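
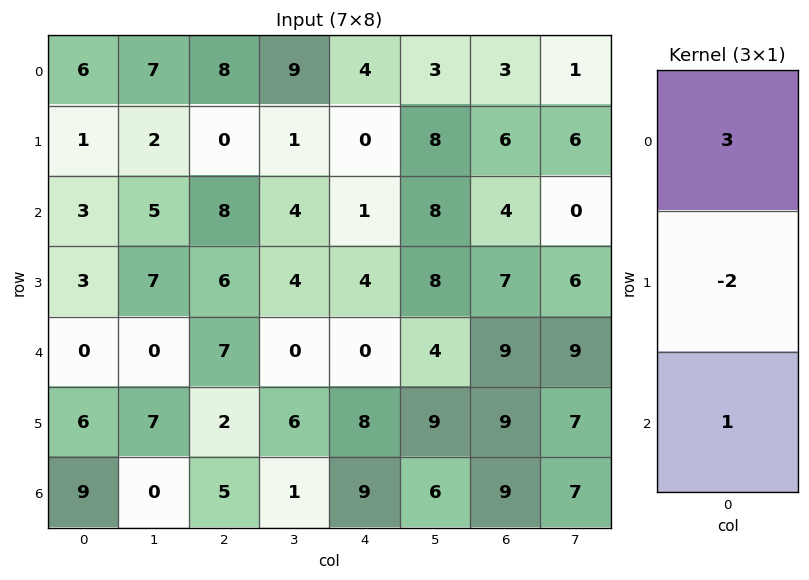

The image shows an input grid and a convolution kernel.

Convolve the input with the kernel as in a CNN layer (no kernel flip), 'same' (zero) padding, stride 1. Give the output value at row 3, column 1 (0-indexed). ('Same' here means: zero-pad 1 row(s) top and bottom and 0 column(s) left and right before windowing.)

The receptive field on the zero-padded input at this output position is [5 / 7 / 0]. Elementwise product with the kernel and sum: 5·3 + 7·-2 + 0·1.

1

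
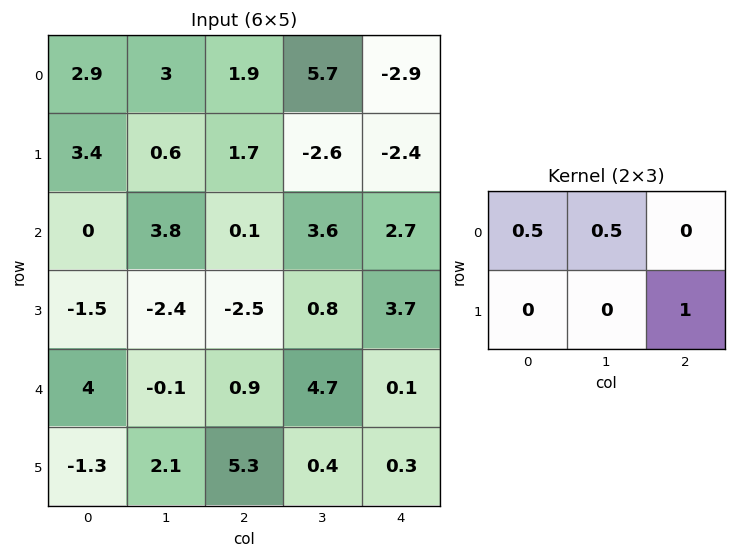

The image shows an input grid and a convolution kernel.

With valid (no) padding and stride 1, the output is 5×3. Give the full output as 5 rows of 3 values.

Output[0,0]: The receptive field on the input at this output position is [2.9 3 1.9 / 3.4 0.6 1.7]. Elementwise product with the kernel and sum: 2.9·0.5 + 3·0.5 + 1.7·1.
Output[0,1]: The receptive field on the input at this output position is [3 1.9 5.7 / 0.6 1.7 -2.6]. Elementwise product with the kernel and sum: 3·0.5 + 1.9·0.5 + -2.6·1.

4.65 -0.15 1.4
2.1 4.75 2.25
-0.6 2.75 5.55
-1.05 2.25 -0.75
7.25 0.8 3.1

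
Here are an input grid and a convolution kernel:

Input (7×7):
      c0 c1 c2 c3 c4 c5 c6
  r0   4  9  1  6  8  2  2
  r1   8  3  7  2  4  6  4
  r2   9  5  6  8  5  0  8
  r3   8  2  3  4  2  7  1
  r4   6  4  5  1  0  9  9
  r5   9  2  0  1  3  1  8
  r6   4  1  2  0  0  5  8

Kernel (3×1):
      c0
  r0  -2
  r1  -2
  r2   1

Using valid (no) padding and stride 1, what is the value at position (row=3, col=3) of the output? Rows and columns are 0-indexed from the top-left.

-9

The receptive field on the input at this output position is [4 / 1 / 1]. Elementwise product with the kernel and sum: 4·-2 + 1·-2 + 1·1.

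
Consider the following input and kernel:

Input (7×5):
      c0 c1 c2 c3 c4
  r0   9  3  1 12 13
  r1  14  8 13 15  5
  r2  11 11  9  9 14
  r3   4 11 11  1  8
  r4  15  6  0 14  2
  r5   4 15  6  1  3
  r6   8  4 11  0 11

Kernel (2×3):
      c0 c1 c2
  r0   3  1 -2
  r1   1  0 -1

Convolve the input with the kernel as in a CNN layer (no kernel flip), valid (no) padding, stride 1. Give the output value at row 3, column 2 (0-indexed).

16

The receptive field on the input at this output position is [11 1 8 / 0 14 2]. Elementwise product with the kernel and sum: 11·3 + 1·1 + 8·-2 + 0·1 + 2·-1.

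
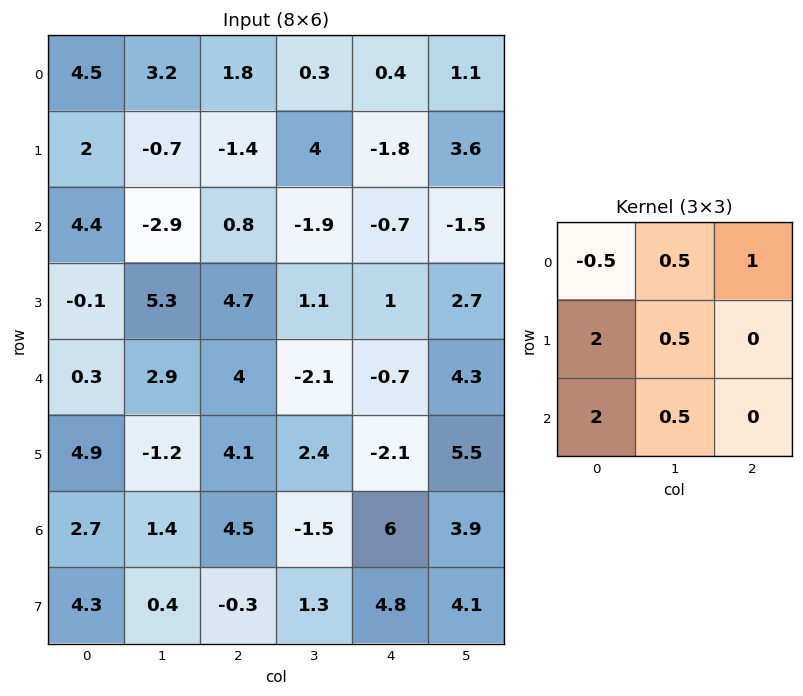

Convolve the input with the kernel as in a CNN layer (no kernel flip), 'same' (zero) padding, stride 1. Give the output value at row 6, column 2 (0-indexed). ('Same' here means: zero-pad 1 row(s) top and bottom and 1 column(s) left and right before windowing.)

10.75

The receptive field on the zero-padded input at this output position is [-1.2 4.1 2.4 / 1.4 4.5 -1.5 / 0.4 -0.3 1.3]. Elementwise product with the kernel and sum: -1.2·-0.5 + 4.1·0.5 + 2.4·1 + 1.4·2 + 4.5·0.5 + 0.4·2 + -0.3·0.5.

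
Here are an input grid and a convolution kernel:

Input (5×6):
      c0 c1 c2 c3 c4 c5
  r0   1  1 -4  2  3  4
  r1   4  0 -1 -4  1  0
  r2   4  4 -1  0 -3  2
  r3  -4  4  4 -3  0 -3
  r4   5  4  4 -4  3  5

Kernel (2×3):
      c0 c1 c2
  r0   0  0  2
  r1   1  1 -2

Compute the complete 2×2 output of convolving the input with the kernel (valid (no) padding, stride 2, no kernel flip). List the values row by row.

-2 -1
-10 -5

Output[0,0]: The receptive field on the input at this output position is [1 1 -4 / 4 0 -1]. Elementwise product with the kernel and sum: -4·2 + 4·1 + 0·1 + -1·-2.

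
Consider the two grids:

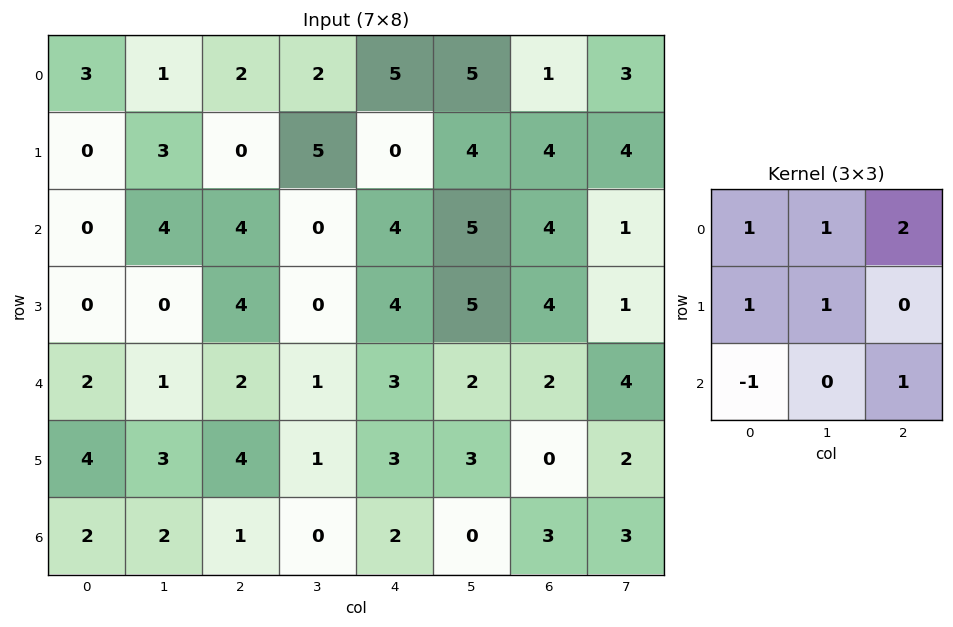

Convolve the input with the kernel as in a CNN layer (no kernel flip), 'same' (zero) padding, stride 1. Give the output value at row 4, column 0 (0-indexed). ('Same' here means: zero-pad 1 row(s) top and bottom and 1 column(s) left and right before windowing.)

5

The receptive field on the zero-padded input at this output position is [0 0 0 / 0 2 1 / 0 4 3]. Elementwise product with the kernel and sum: 0·1 + 0·1 + 0·2 + 0·1 + 2·1 + 0·-1 + 3·1.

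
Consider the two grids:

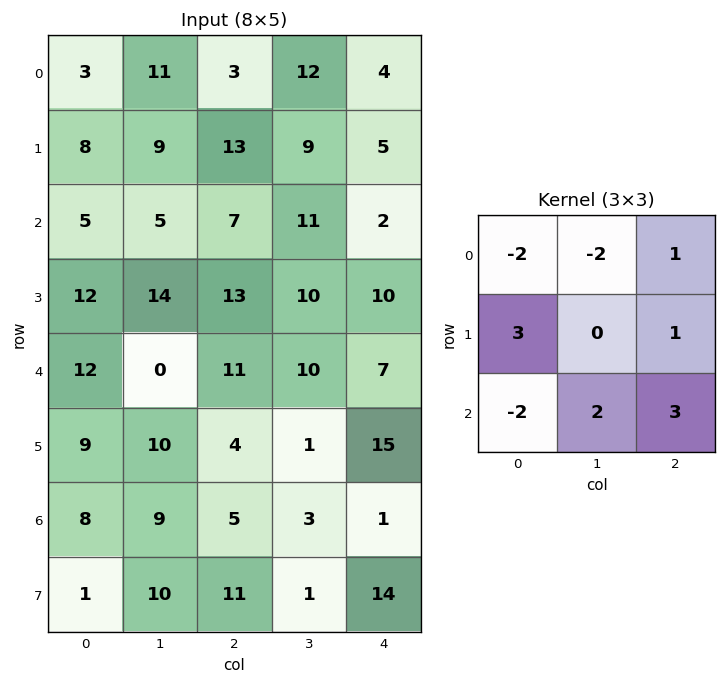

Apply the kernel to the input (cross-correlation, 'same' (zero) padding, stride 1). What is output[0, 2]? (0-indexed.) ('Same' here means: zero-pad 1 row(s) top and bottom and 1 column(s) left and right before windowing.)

80

The receptive field on the zero-padded input at this output position is [0 0 0 / 11 3 12 / 9 13 9]. Elementwise product with the kernel and sum: 0·-2 + 0·-2 + 0·1 + 11·3 + 12·1 + 9·-2 + 13·2 + 9·3.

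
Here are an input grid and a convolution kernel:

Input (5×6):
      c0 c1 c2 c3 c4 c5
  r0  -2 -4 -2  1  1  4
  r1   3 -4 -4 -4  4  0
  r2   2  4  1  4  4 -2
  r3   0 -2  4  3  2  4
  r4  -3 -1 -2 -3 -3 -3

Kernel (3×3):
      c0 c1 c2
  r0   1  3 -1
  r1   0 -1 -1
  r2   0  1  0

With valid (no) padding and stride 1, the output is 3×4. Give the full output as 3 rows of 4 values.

0 -2 4 0
-12 -13 -25 8
10 -6 1 9

Output[0,0]: The receptive field on the input at this output position is [-2 -4 -2 / 3 -4 -4 / 2 4 1]. Elementwise product with the kernel and sum: -2·1 + -4·3 + -2·-1 + -4·-1 + -4·-1 + 4·1.
Output[0,1]: The receptive field on the input at this output position is [-4 -2 1 / -4 -4 -4 / 4 1 4]. Elementwise product with the kernel and sum: -4·1 + -2·3 + 1·-1 + -4·-1 + -4·-1 + 1·1.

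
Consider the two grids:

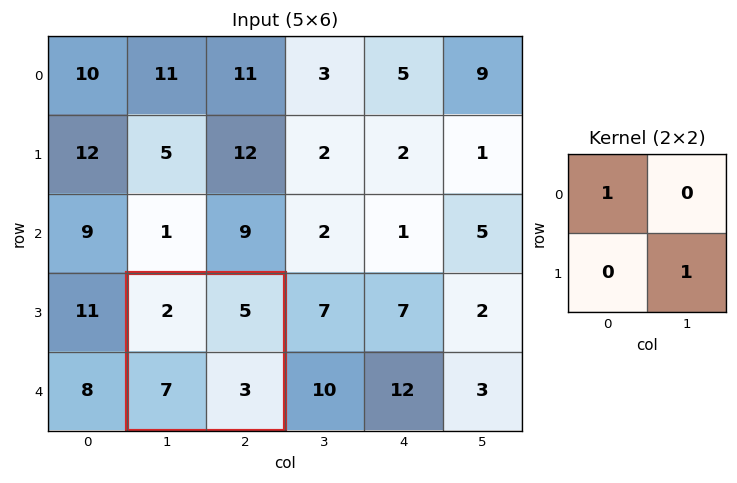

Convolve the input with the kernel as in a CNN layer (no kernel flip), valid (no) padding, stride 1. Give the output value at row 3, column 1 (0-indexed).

The receptive field on the input at this output position is [2 5 / 7 3]. Elementwise product with the kernel and sum: 2·1 + 3·1.

5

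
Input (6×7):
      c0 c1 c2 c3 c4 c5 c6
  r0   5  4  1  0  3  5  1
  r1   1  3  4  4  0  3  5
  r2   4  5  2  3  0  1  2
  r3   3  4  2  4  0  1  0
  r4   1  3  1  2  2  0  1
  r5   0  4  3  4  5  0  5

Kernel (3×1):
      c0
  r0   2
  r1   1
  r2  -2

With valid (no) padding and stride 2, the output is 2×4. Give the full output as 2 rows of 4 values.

3 2 6 3
9 4 -4 2

Output[0,0]: The receptive field on the input at this output position is [5 / 1 / 4]. Elementwise product with the kernel and sum: 5·2 + 1·1 + 4·-2.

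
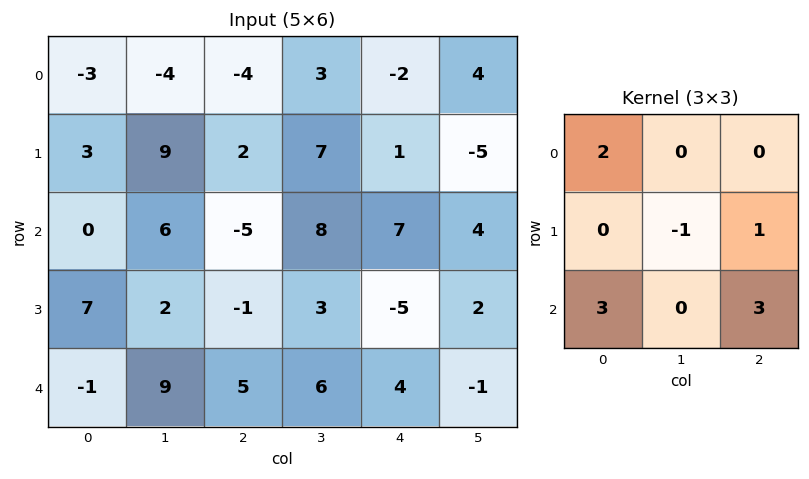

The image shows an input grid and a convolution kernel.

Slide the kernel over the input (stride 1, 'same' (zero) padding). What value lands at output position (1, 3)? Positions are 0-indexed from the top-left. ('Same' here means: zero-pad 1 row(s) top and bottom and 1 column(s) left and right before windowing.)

The receptive field on the zero-padded input at this output position is [-4 3 -2 / 2 7 1 / -5 8 7]. Elementwise product with the kernel and sum: -4·2 + 7·-1 + 1·1 + -5·3 + 7·3.

-8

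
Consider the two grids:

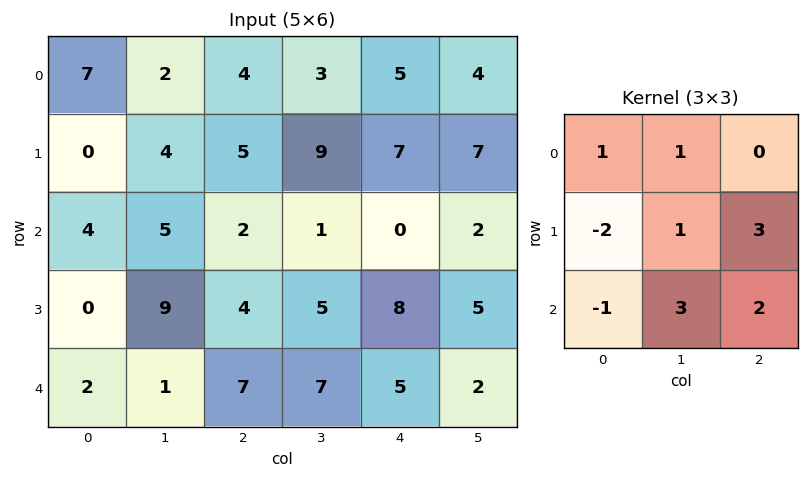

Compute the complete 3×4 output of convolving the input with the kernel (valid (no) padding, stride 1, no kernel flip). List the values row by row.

43 33 28 21
42 17 38 49
45 42 48 26

Output[0,0]: The receptive field on the input at this output position is [7 2 4 / 0 4 5 / 4 5 2]. Elementwise product with the kernel and sum: 7·1 + 2·1 + 0·-2 + 4·1 + 5·3 + 4·-1 + 5·3 + 2·2.
Output[0,1]: The receptive field on the input at this output position is [2 4 3 / 4 5 9 / 5 2 1]. Elementwise product with the kernel and sum: 2·1 + 4·1 + 4·-2 + 5·1 + 9·3 + 5·-1 + 2·3 + 1·2.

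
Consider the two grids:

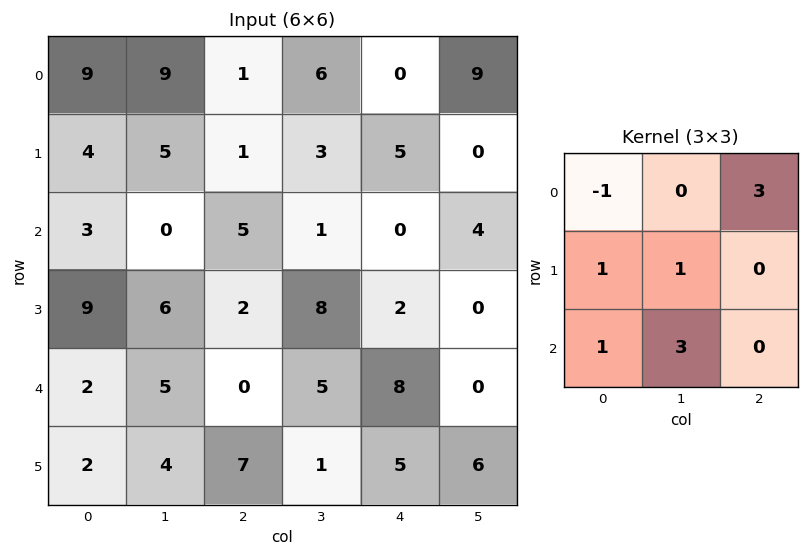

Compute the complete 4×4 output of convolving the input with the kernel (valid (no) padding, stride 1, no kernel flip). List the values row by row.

6 30 11 30
29 21 46 12
44 16 20 50
18 48 19 21

Output[0,0]: The receptive field on the input at this output position is [9 9 1 / 4 5 1 / 3 0 5]. Elementwise product with the kernel and sum: 9·-1 + 1·3 + 4·1 + 5·1 + 3·1 + 0·3.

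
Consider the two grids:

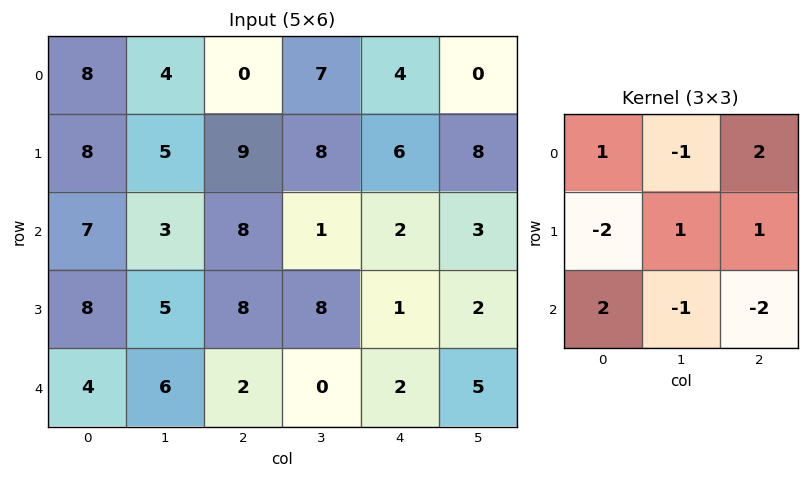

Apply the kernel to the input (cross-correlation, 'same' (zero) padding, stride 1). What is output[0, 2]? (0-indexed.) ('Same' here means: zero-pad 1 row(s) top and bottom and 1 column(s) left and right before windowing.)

-16

The receptive field on the zero-padded input at this output position is [0 0 0 / 4 0 7 / 5 9 8]. Elementwise product with the kernel and sum: 0·1 + 0·-1 + 0·2 + 4·-2 + 0·1 + 7·1 + 5·2 + 9·-1 + 8·-2.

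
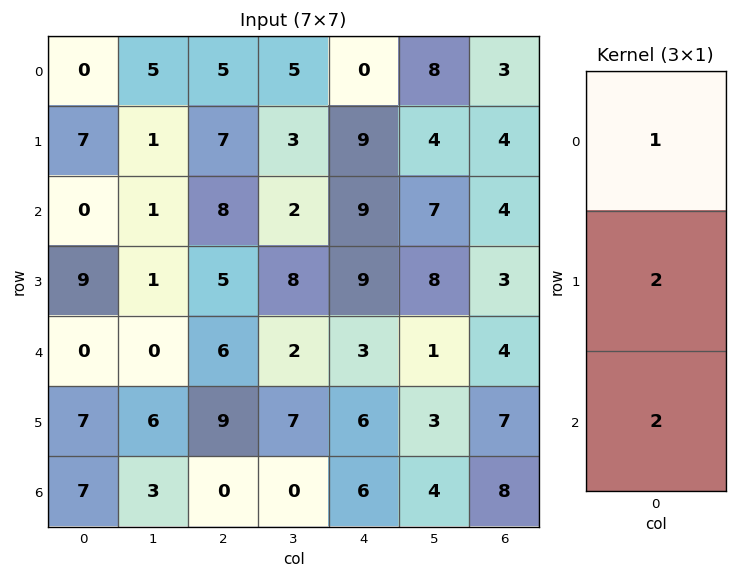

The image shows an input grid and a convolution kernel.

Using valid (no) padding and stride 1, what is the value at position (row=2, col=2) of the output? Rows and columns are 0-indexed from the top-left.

30

The receptive field on the input at this output position is [8 / 5 / 6]. Elementwise product with the kernel and sum: 8·1 + 5·2 + 6·2.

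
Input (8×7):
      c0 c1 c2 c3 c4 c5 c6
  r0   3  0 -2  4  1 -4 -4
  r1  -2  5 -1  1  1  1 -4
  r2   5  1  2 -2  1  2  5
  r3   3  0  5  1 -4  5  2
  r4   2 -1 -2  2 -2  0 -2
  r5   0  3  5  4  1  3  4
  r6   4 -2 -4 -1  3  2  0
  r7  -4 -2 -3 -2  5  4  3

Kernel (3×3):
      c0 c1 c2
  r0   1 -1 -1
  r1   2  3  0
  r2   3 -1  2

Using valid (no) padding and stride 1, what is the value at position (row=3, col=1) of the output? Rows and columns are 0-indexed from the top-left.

The receptive field on the input at this output position is [0 5 1 / -1 -2 2 / 3 5 4]. Elementwise product with the kernel and sum: 0·1 + 5·-1 + 1·-1 + -1·2 + -2·3 + 3·3 + 5·-1 + 4·2.

-2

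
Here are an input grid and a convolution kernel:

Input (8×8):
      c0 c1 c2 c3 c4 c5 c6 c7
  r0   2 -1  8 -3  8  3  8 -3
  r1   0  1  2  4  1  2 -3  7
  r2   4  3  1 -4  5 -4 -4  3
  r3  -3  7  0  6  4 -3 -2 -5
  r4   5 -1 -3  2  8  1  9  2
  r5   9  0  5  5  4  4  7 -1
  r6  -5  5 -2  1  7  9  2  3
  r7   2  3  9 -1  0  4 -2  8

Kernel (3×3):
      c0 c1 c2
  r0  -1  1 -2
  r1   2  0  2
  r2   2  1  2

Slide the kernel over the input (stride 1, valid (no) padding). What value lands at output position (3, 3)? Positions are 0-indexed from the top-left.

32

The receptive field on the input at this output position is [6 4 -3 / 2 8 1 / 5 4 4]. Elementwise product with the kernel and sum: 6·-1 + 4·1 + -3·-2 + 2·2 + 1·2 + 5·2 + 4·1 + 4·2.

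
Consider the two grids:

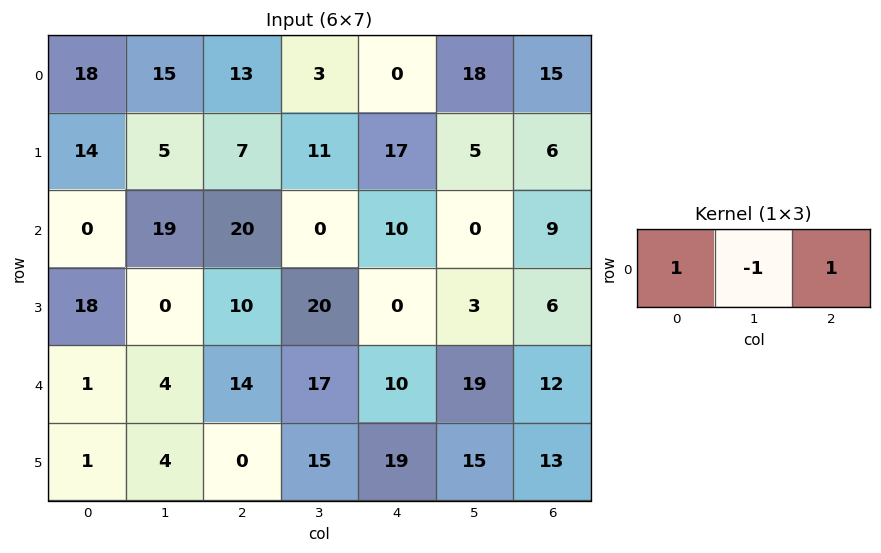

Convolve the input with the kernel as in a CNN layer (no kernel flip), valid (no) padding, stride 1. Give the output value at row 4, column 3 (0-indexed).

26

The receptive field on the input at this output position is [17 10 19]. Elementwise product with the kernel and sum: 17·1 + 10·-1 + 19·1.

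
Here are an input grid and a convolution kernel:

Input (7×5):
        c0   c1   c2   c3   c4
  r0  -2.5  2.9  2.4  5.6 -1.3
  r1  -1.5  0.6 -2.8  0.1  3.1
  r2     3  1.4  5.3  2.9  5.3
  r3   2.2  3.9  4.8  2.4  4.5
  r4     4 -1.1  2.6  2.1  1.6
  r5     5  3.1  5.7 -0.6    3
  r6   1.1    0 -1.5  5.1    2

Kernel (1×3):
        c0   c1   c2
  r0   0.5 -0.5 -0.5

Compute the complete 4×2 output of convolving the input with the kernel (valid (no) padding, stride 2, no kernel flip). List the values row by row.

-3.9 -0.95
-1.85 -1.45
1.25 -0.55
1.3 -4.3

Output[0,0]: The receptive field on the input at this output position is [-2.5 2.9 2.4]. Elementwise product with the kernel and sum: -2.5·0.5 + 2.9·-0.5 + 2.4·-0.5.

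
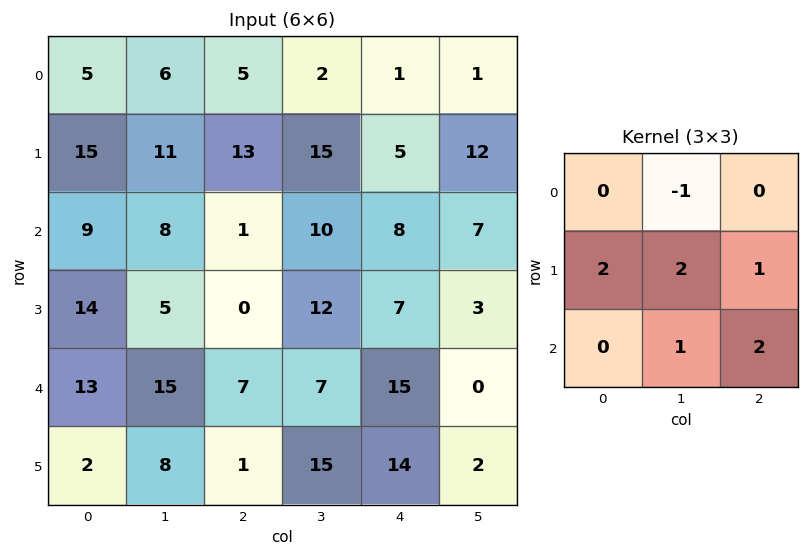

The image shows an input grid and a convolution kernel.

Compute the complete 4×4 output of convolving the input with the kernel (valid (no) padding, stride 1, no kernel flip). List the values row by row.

69 79 85 73
29 39 41 51
59 42 58 48
68 82 74 55

Output[0,0]: The receptive field on the input at this output position is [5 6 5 / 15 11 13 / 9 8 1]. Elementwise product with the kernel and sum: 6·-1 + 15·2 + 11·2 + 13·1 + 8·1 + 1·2.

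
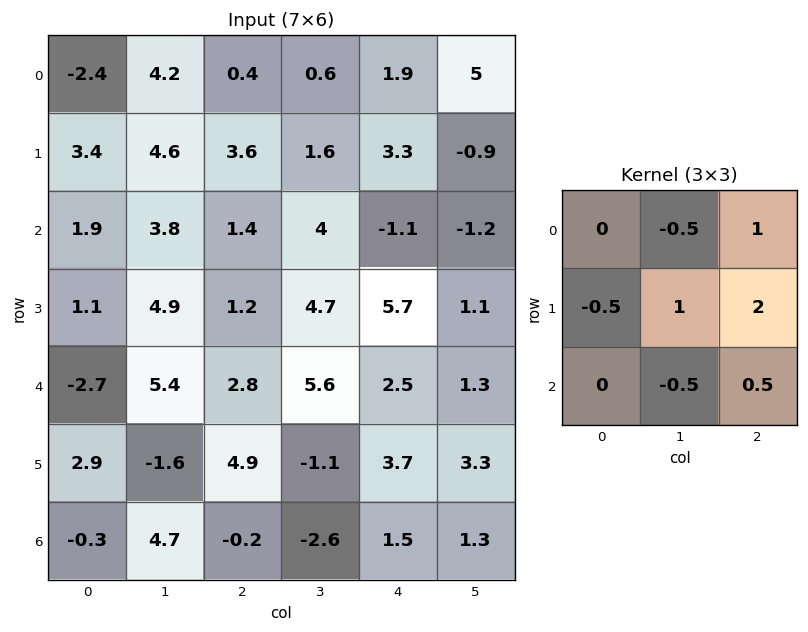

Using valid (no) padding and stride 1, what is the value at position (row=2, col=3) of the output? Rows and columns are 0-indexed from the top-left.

The receptive field on the input at this output position is [4 -1.1 -1.2 / 4.7 5.7 1.1 / 5.6 2.5 1.3]. Elementwise product with the kernel and sum: -1.1·-0.5 + -1.2·1 + 4.7·-0.5 + 5.7·1 + 1.1·2 + 2.5·-0.5 + 1.3·0.5.

4.3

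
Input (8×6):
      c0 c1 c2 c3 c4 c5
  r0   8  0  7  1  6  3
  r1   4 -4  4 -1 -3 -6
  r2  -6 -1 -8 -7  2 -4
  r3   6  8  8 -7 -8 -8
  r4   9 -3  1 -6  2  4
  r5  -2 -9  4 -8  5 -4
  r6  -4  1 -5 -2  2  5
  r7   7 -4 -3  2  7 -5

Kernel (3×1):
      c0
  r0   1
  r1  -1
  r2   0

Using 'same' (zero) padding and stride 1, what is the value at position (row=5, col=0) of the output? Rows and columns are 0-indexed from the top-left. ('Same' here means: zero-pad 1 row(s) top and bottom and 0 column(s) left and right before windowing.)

11

The receptive field on the zero-padded input at this output position is [9 / -2 / -4]. Elementwise product with the kernel and sum: 9·1 + -2·-1.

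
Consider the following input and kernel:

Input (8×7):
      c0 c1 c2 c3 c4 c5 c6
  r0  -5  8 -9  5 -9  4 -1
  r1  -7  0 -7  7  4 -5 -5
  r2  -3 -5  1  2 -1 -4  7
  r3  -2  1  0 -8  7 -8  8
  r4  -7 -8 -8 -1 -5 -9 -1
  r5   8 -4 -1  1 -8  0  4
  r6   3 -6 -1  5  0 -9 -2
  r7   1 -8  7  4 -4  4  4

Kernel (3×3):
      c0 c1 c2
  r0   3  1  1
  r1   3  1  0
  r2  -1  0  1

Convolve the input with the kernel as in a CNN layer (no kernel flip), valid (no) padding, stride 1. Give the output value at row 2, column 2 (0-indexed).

-1

The receptive field on the input at this output position is [1 2 -1 / 0 -8 7 / -8 -1 -5]. Elementwise product with the kernel and sum: 1·3 + 2·1 + -1·1 + 0·3 + -8·1 + -8·-1 + -5·1.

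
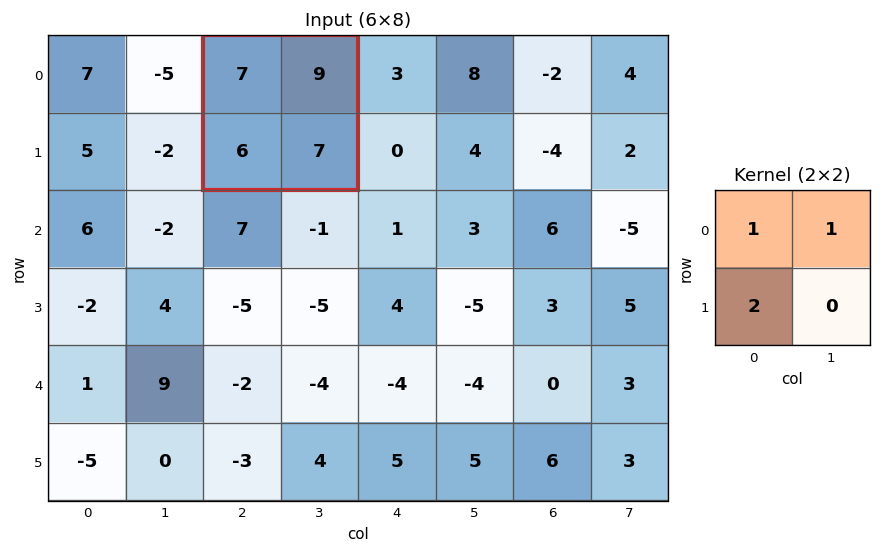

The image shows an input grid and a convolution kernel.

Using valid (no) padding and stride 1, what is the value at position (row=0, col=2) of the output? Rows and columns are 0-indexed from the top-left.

28

The receptive field on the input at this output position is [7 9 / 6 7]. Elementwise product with the kernel and sum: 7·1 + 9·1 + 6·2.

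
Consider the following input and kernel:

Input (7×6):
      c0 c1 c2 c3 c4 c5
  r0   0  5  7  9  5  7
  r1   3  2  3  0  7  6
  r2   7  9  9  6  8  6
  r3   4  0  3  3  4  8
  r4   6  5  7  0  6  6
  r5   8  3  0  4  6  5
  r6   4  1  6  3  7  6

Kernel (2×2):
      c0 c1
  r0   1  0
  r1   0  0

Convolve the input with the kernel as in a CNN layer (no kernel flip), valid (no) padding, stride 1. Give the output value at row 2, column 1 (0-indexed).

9

The receptive field on the input at this output position is [9 9 / 0 3]. Elementwise product with the kernel and sum: 9·1.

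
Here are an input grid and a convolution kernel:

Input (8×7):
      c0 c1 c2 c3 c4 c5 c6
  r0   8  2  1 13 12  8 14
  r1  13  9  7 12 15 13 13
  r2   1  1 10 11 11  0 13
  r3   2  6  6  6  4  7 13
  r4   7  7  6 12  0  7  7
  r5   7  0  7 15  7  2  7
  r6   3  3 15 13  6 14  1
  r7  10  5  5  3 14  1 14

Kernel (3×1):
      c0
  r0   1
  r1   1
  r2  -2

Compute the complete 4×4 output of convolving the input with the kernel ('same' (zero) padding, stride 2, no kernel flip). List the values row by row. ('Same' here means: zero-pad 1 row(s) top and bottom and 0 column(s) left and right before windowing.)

-18 -13 -18 -12
10 5 18 0
-5 -2 -10 6
-10 12 -15 -20

Output[0,0]: The receptive field on the zero-padded input at this output position is [0 / 8 / 13]. Elementwise product with the kernel and sum: 0·1 + 8·1 + 13·-2.
Output[0,1]: The receptive field on the zero-padded input at this output position is [0 / 1 / 7]. Elementwise product with the kernel and sum: 0·1 + 1·1 + 7·-2.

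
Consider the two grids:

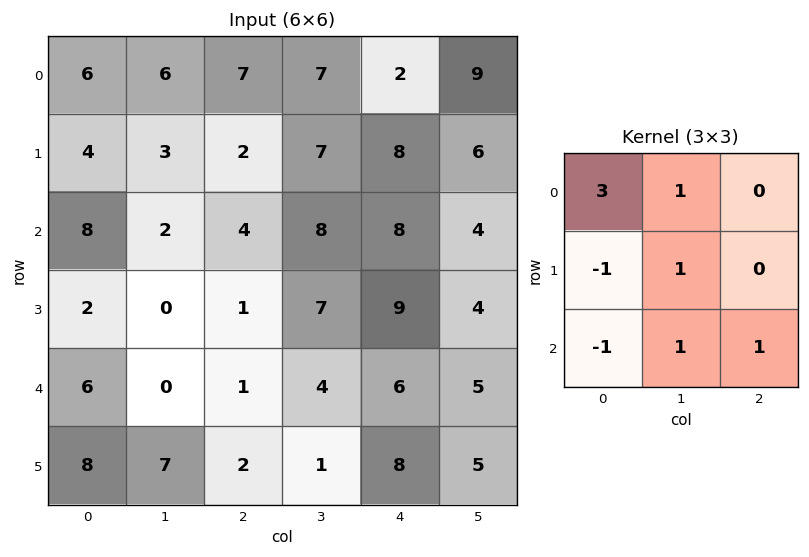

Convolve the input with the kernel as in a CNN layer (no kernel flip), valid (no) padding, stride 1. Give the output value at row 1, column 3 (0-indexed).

35

The receptive field on the input at this output position is [7 8 6 / 8 8 4 / 7 9 4]. Elementwise product with the kernel and sum: 7·3 + 8·1 + 8·-1 + 8·1 + 7·-1 + 9·1 + 4·1.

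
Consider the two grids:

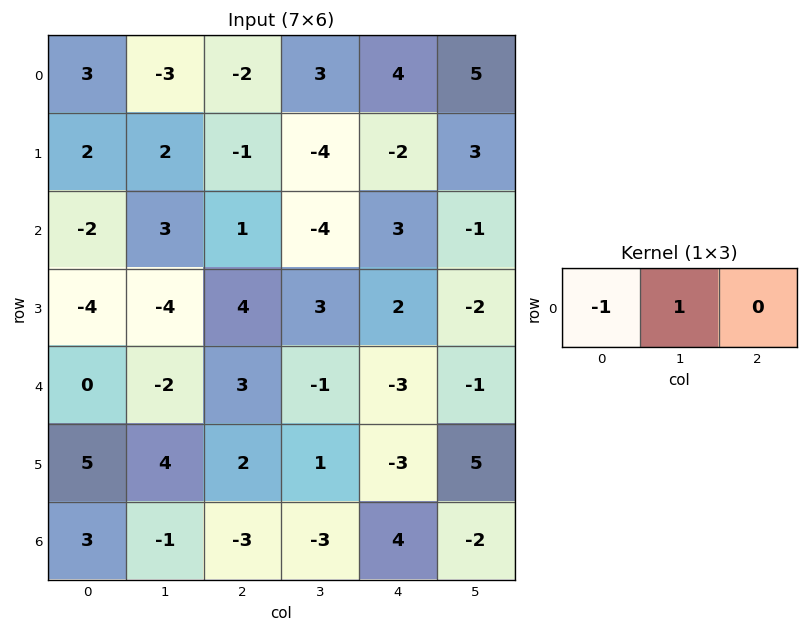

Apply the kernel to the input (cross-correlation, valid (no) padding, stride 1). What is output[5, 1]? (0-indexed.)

The receptive field on the input at this output position is [4 2 1]. Elementwise product with the kernel and sum: 4·-1 + 2·1.

-2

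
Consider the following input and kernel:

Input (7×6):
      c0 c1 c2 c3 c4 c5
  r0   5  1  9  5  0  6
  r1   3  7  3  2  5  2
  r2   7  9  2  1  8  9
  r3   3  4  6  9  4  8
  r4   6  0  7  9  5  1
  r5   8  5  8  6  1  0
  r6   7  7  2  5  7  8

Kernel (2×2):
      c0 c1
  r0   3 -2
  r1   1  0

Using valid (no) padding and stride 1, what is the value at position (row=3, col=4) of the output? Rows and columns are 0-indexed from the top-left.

1

The receptive field on the input at this output position is [4 8 / 5 1]. Elementwise product with the kernel and sum: 4·3 + 8·-2 + 5·1.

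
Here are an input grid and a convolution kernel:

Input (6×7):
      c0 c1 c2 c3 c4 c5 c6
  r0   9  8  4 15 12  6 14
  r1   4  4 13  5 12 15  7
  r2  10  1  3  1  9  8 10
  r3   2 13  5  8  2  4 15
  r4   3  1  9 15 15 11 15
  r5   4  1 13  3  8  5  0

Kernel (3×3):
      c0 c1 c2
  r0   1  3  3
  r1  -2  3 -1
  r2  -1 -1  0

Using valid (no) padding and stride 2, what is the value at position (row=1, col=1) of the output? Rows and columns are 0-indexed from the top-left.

21

The receptive field on the input at this output position is [3 1 9 / 5 8 2 / 9 15 15]. Elementwise product with the kernel and sum: 3·1 + 1·3 + 9·3 + 5·-2 + 8·3 + 2·-1 + 9·-1 + 15·-1.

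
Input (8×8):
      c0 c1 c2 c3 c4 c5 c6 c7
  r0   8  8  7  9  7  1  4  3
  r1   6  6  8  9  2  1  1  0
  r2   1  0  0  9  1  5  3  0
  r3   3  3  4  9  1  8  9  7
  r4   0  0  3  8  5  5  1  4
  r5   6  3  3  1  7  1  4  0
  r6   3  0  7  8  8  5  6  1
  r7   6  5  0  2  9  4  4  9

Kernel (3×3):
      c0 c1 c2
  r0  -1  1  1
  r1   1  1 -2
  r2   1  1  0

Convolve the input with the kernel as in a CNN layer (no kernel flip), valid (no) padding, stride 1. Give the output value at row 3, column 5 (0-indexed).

11

The receptive field on the input at this output position is [8 9 7 / 5 1 4 / 1 4 0]. Elementwise product with the kernel and sum: 8·-1 + 9·1 + 7·1 + 5·1 + 1·1 + 4·-2 + 1·1 + 4·1.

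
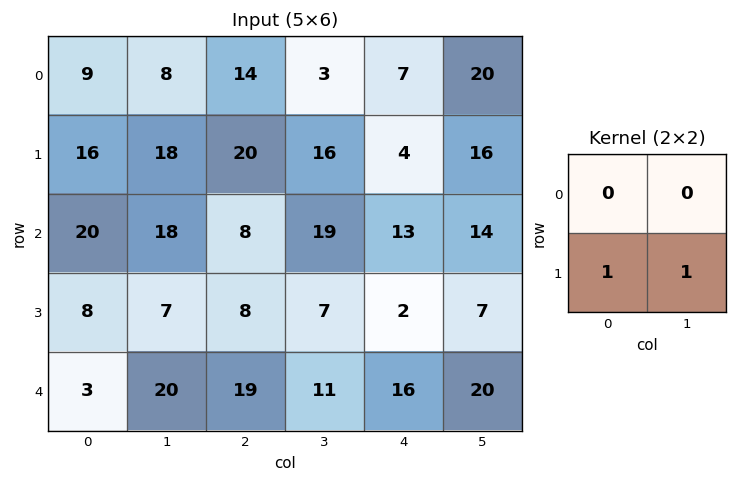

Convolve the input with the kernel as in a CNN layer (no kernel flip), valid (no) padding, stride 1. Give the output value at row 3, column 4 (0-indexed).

The receptive field on the input at this output position is [2 7 / 16 20]. Elementwise product with the kernel and sum: 16·1 + 20·1.

36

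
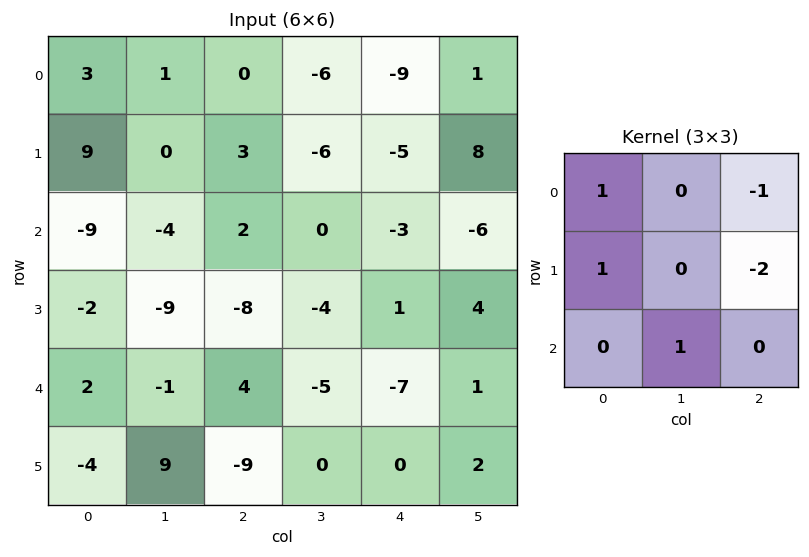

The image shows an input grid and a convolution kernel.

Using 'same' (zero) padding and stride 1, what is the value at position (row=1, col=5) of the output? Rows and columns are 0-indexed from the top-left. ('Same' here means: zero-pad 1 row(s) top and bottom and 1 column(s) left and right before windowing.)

The receptive field on the zero-padded input at this output position is [-9 1 0 / -5 8 0 / -3 -6 0]. Elementwise product with the kernel and sum: -9·1 + 0·-1 + -5·1 + 0·-2 + -6·1.

-20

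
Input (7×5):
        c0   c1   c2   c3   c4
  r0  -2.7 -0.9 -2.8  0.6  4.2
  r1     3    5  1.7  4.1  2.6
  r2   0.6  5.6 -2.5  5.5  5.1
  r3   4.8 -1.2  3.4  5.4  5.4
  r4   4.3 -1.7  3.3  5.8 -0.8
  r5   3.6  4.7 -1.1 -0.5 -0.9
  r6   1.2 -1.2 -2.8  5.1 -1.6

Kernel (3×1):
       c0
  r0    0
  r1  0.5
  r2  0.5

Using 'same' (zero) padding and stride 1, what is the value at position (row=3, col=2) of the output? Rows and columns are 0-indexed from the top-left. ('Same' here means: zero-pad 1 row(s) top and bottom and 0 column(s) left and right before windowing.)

3.35

The receptive field on the zero-padded input at this output position is [-2.5 / 3.4 / 3.3]. Elementwise product with the kernel and sum: 3.4·0.5 + 3.3·0.5.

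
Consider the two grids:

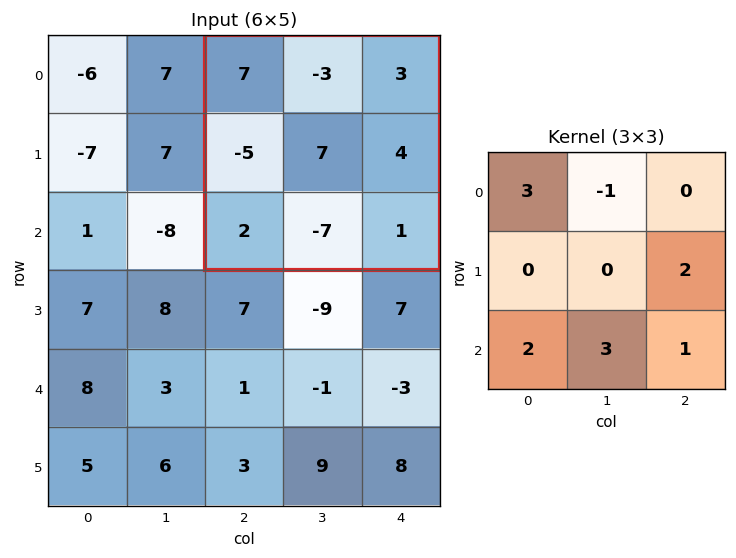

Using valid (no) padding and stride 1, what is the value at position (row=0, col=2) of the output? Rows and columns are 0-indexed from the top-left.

The receptive field on the input at this output position is [7 -3 3 / -5 7 4 / 2 -7 1]. Elementwise product with the kernel and sum: 7·3 + -3·-1 + 4·2 + 2·2 + -7·3 + 1·1.

16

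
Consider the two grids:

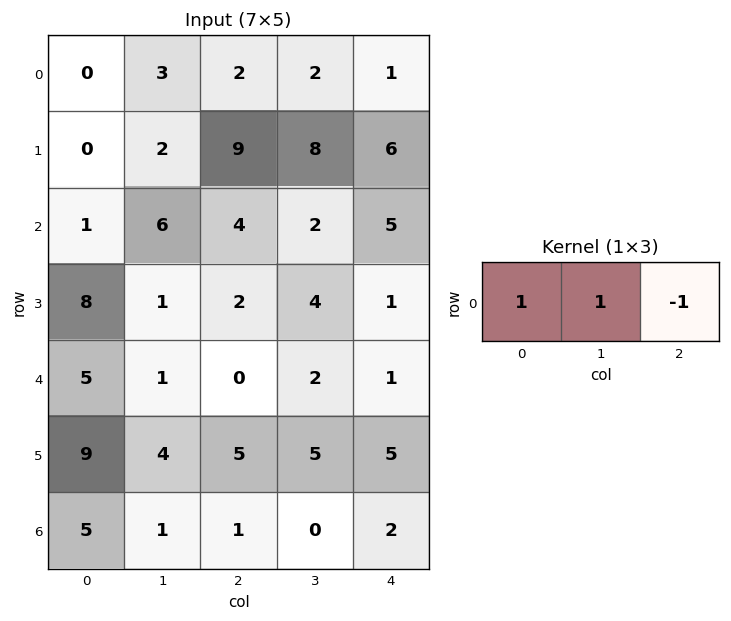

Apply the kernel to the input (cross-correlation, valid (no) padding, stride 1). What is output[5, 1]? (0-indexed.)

4

The receptive field on the input at this output position is [4 5 5]. Elementwise product with the kernel and sum: 4·1 + 5·1 + 5·-1.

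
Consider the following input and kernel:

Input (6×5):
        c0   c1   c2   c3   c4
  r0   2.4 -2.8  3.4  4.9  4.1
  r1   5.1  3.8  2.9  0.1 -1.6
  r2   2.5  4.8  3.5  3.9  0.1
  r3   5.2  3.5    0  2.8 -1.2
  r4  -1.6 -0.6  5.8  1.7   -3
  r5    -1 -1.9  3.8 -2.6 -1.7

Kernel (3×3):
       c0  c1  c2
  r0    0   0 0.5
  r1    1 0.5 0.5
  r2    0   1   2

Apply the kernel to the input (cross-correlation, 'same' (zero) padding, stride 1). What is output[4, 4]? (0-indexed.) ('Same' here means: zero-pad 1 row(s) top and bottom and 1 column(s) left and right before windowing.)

-1.5

The receptive field on the zero-padded input at this output position is [2.8 -1.2 0 / 1.7 -3 0 / -2.6 -1.7 0]. Elementwise product with the kernel and sum: 0·0.5 + 1.7·1 + -3·0.5 + 0·0.5 + -1.7·1 + 0·2.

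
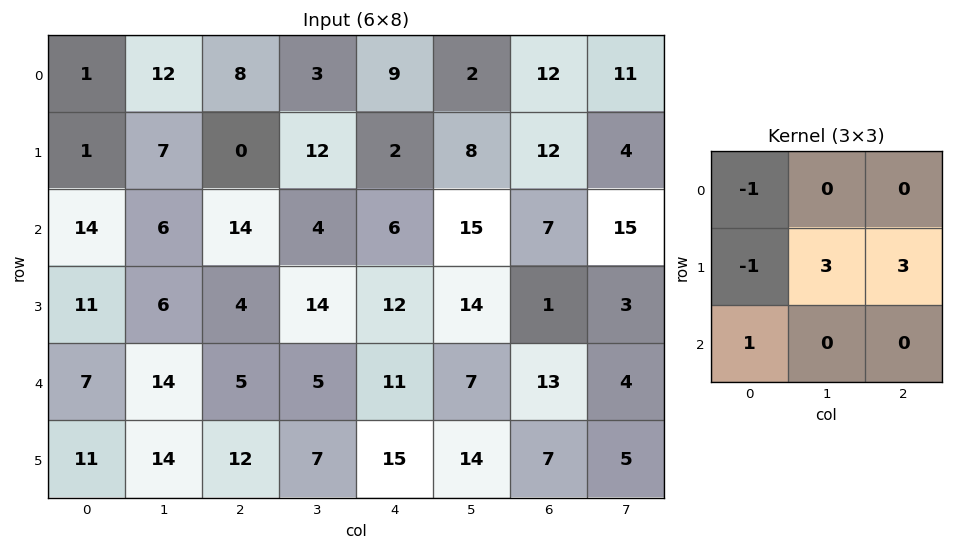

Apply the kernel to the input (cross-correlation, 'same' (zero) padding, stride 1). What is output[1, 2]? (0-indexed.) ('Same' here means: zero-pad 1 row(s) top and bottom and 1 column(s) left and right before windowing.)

23

The receptive field on the zero-padded input at this output position is [12 8 3 / 7 0 12 / 6 14 4]. Elementwise product with the kernel and sum: 12·-1 + 7·-1 + 0·3 + 12·3 + 6·1.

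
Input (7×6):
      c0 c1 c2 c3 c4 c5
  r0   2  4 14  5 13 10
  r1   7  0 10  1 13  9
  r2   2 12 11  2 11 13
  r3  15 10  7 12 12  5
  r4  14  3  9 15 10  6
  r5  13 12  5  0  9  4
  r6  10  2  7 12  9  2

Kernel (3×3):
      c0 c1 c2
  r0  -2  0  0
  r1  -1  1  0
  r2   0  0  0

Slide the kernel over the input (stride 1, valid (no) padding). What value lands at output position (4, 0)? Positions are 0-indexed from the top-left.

The receptive field on the input at this output position is [14 3 9 / 13 12 5 / 10 2 7]. Elementwise product with the kernel and sum: 14·-2 + 13·-1 + 12·1.

-29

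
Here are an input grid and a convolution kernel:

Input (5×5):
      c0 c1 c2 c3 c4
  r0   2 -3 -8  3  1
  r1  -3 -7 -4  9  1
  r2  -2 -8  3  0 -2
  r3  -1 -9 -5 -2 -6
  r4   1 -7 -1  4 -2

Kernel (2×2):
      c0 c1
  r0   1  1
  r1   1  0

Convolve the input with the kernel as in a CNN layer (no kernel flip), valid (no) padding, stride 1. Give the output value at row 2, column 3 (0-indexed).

The receptive field on the input at this output position is [0 -2 / -2 -6]. Elementwise product with the kernel and sum: 0·1 + -2·1 + -2·1.

-4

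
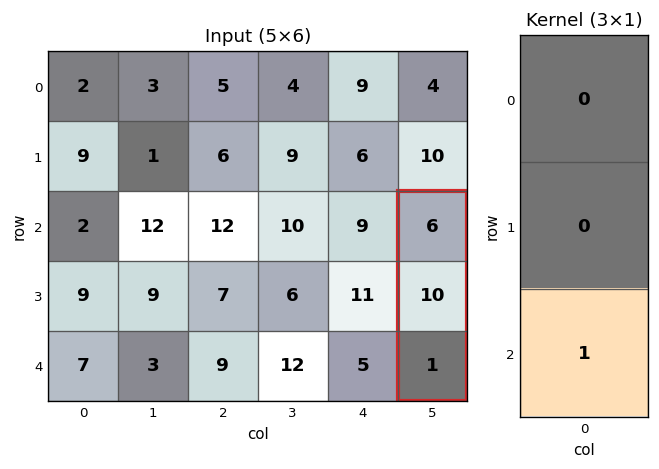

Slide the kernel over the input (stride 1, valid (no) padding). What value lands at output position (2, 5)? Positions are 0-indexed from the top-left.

The receptive field on the input at this output position is [6 / 10 / 1]. Elementwise product with the kernel and sum: 1·1.

1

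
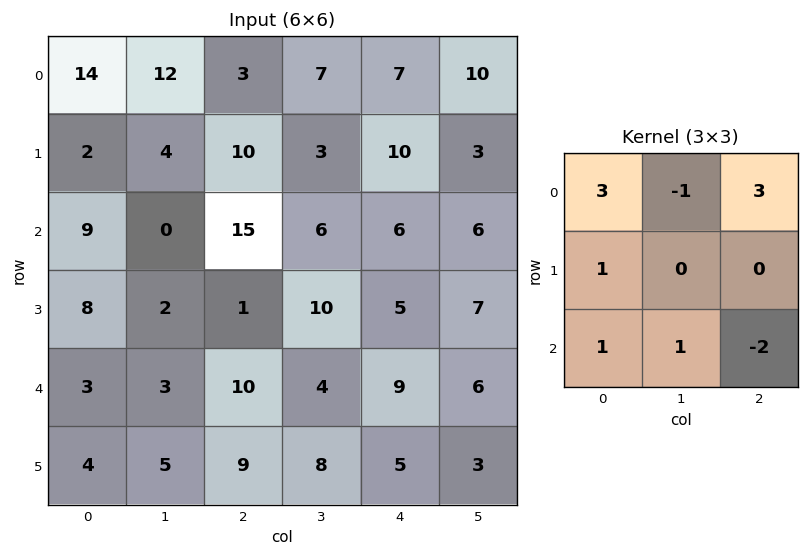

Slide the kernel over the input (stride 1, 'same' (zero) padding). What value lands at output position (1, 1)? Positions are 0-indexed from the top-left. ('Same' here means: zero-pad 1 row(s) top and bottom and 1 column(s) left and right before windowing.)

20

The receptive field on the zero-padded input at this output position is [14 12 3 / 2 4 10 / 9 0 15]. Elementwise product with the kernel and sum: 14·3 + 12·-1 + 3·3 + 2·1 + 9·1 + 0·1 + 15·-2.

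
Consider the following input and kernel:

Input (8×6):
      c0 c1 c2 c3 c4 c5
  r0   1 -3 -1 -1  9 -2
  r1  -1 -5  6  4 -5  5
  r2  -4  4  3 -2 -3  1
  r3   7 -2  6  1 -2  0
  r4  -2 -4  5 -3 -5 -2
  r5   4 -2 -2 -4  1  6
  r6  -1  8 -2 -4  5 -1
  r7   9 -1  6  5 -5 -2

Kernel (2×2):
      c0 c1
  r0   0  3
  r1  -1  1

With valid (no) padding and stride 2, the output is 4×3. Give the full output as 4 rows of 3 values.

Output[0,0]: The receptive field on the input at this output position is [1 -3 / -1 -5]. Elementwise product with the kernel and sum: -3·3 + -1·-1 + -5·1.
Output[0,1]: The receptive field on the input at this output position is [-1 -1 / 6 4]. Elementwise product with the kernel and sum: -1·3 + 6·-1 + 4·1.

-13 -5 4
3 -11 5
-18 -11 -1
14 -13 0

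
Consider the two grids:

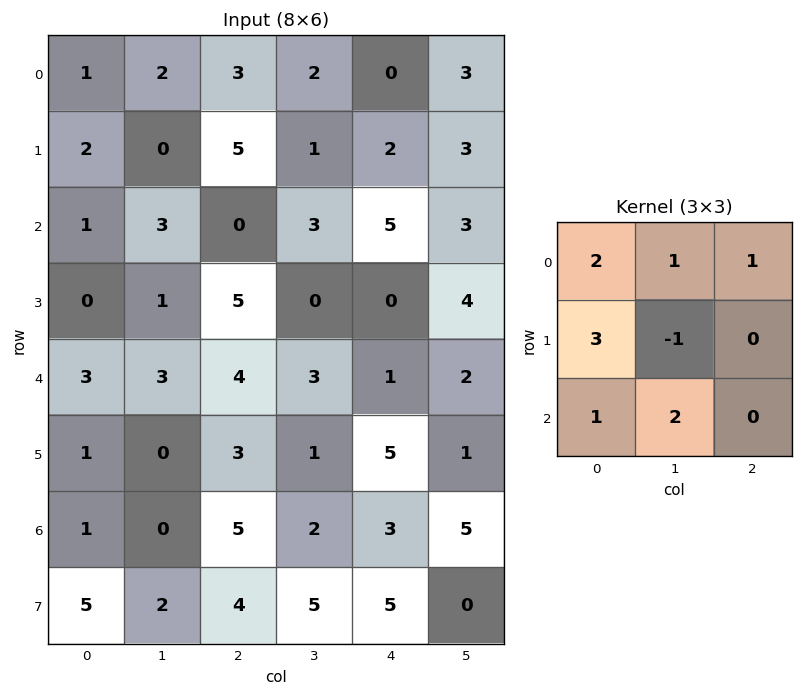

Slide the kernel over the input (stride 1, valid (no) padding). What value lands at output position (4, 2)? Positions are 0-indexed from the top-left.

The receptive field on the input at this output position is [4 3 1 / 3 1 5 / 5 2 3]. Elementwise product with the kernel and sum: 4·2 + 3·1 + 1·1 + 3·3 + 1·-1 + 5·1 + 2·2.

29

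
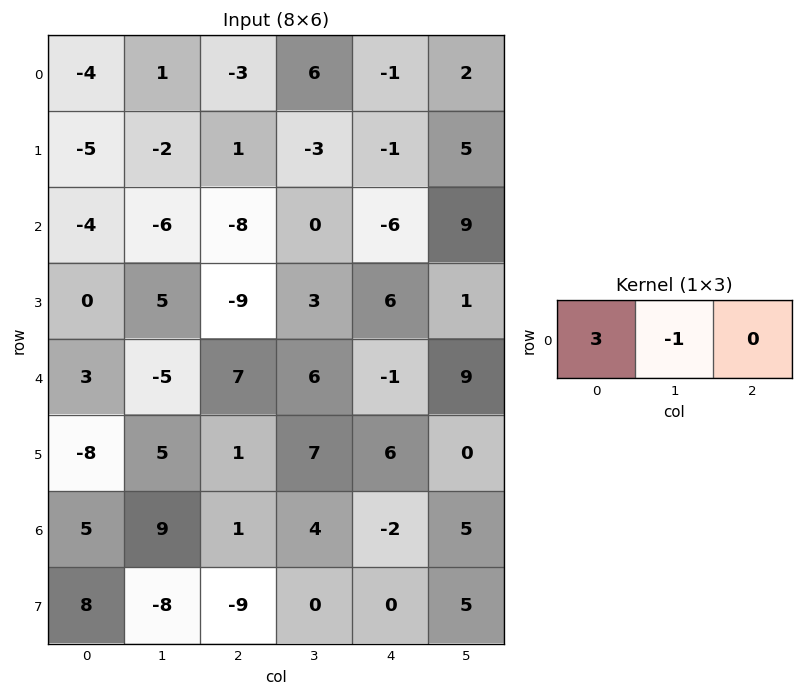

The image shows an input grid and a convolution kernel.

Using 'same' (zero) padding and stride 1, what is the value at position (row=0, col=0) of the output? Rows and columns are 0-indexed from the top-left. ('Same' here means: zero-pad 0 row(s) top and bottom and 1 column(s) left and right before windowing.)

4

The receptive field on the zero-padded input at this output position is [0 -4 1]. Elementwise product with the kernel and sum: 0·3 + -4·-1.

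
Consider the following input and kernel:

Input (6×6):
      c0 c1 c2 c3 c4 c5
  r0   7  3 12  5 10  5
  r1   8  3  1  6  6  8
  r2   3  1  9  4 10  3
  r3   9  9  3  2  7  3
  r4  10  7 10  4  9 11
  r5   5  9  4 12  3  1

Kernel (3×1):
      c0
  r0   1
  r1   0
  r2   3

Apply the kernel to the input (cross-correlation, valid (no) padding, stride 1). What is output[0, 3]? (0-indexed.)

17

The receptive field on the input at this output position is [5 / 6 / 4]. Elementwise product with the kernel and sum: 5·1 + 4·3.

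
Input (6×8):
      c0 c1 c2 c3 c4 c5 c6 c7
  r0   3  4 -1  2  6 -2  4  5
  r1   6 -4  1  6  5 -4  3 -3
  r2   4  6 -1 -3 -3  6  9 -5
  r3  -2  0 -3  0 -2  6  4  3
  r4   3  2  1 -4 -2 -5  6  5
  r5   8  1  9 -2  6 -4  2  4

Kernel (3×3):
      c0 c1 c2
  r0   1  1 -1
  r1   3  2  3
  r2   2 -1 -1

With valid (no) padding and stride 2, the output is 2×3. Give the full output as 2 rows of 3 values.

24 29 -5
-1 -8 7

Output[0,0]: The receptive field on the input at this output position is [3 4 -1 / 6 -4 1 / 4 6 -1]. Elementwise product with the kernel and sum: 3·1 + 4·1 + -1·-1 + 6·3 + -4·2 + 1·3 + 4·2 + 6·-1 + -1·-1.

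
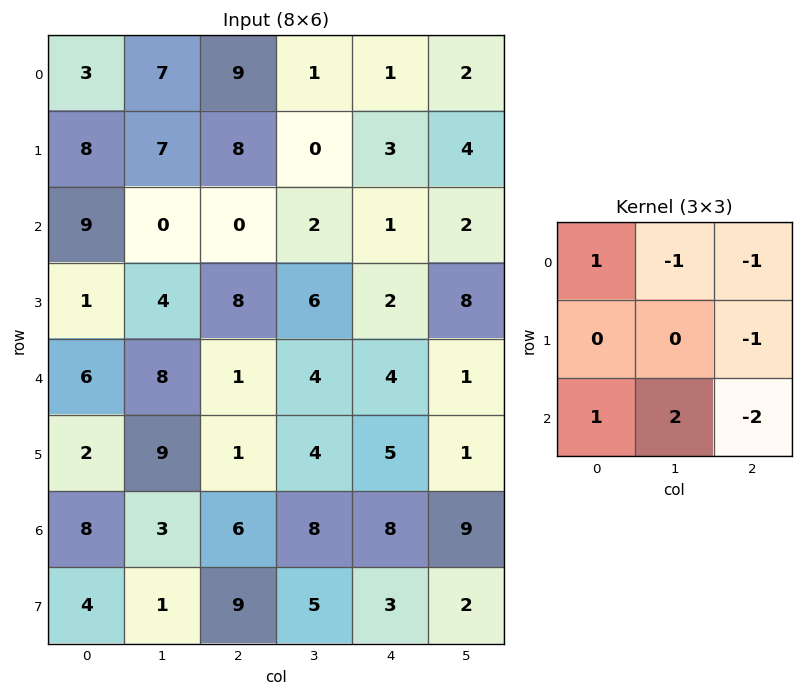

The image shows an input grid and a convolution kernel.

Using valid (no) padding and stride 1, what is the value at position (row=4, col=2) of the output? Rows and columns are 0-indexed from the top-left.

-6

The receptive field on the input at this output position is [1 4 4 / 1 4 5 / 6 8 8]. Elementwise product with the kernel and sum: 1·1 + 4·-1 + 4·-1 + 5·-1 + 6·1 + 8·2 + 8·-2.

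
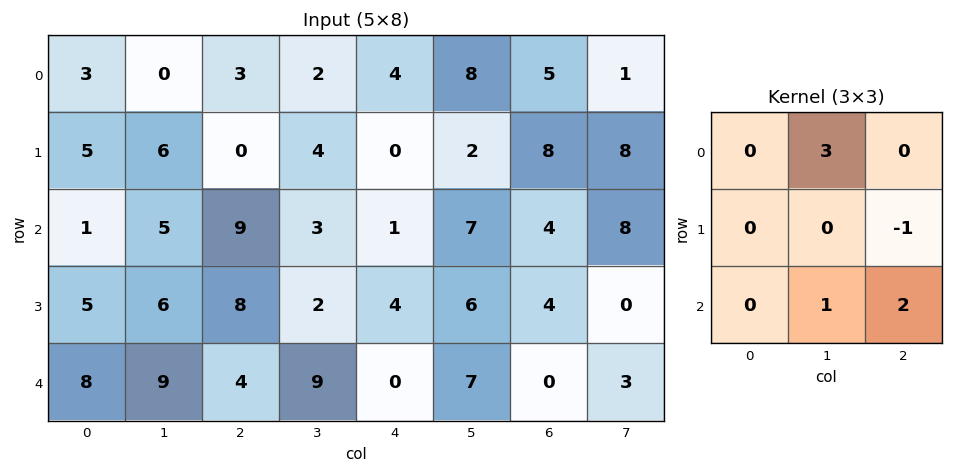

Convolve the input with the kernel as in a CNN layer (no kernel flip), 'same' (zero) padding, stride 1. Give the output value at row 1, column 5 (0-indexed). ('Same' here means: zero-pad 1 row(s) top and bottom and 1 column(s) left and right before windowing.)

The receptive field on the zero-padded input at this output position is [4 8 5 / 0 2 8 / 1 7 4]. Elementwise product with the kernel and sum: 8·3 + 8·-1 + 7·1 + 4·2.

31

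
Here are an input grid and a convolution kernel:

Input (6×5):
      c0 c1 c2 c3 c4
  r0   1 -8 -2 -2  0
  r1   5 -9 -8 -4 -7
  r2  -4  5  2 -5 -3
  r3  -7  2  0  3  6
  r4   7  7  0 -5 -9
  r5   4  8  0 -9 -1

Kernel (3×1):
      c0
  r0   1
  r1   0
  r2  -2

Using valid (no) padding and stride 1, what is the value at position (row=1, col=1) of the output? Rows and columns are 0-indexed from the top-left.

The receptive field on the input at this output position is [-9 / 5 / 2]. Elementwise product with the kernel and sum: -9·1 + 2·-2.

-13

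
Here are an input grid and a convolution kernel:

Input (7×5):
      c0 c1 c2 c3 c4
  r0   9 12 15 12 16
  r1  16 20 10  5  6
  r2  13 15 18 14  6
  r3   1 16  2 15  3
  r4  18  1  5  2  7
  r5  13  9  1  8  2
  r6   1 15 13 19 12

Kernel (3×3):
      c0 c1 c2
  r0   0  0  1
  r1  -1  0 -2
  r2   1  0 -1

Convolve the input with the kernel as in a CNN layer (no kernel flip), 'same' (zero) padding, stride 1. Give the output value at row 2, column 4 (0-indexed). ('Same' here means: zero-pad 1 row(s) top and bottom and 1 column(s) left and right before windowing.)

The receptive field on the zero-padded input at this output position is [5 6 0 / 14 6 0 / 15 3 0]. Elementwise product with the kernel and sum: 0·1 + 14·-1 + 0·-2 + 15·1 + 0·-1.

1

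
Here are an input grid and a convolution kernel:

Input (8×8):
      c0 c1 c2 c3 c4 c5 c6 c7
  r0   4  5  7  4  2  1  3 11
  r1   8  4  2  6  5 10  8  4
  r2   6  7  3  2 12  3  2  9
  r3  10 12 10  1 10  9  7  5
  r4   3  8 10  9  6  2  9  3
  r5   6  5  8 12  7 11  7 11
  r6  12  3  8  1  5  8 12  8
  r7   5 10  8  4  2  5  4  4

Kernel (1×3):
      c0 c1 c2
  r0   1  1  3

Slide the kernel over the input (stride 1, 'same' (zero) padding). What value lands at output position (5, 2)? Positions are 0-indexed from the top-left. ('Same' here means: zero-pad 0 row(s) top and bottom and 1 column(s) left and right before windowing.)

The receptive field on the zero-padded input at this output position is [5 8 12]. Elementwise product with the kernel and sum: 5·1 + 8·1 + 12·3.

49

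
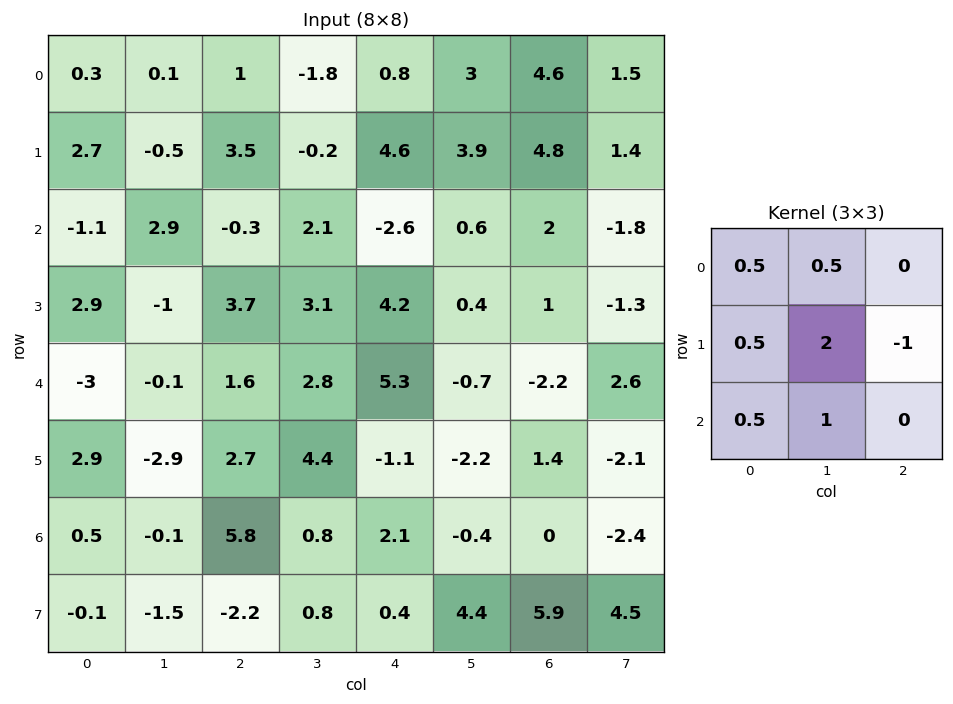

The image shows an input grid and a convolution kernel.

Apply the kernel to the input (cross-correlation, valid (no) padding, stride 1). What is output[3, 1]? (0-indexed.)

The receptive field on the input at this output position is [-1 3.7 3.1 / -0.1 1.6 2.8 / -2.9 2.7 4.4]. Elementwise product with the kernel and sum: -1·0.5 + 3.7·0.5 + -0.1·0.5 + 1.6·2 + 2.8·-1 + -2.9·0.5 + 2.7·1.

2.95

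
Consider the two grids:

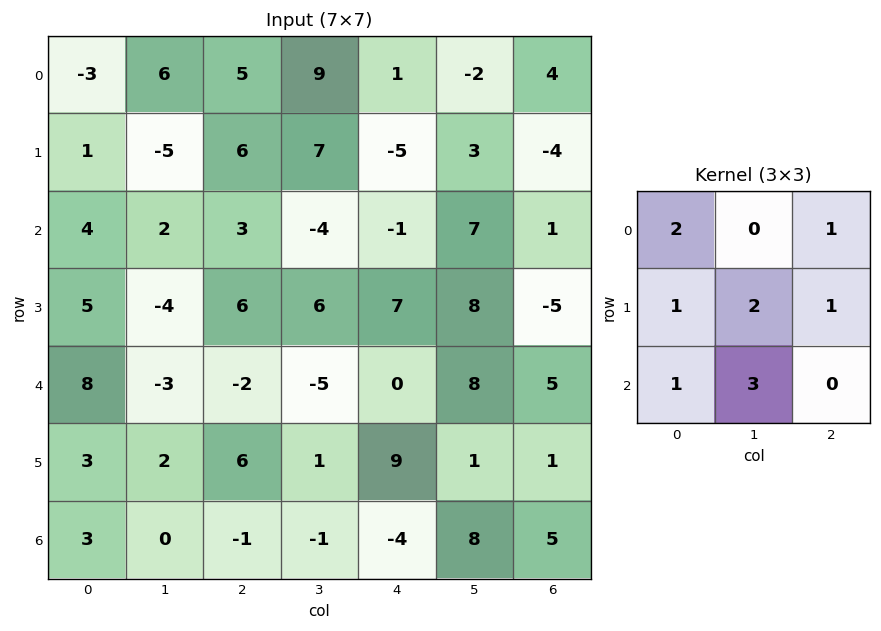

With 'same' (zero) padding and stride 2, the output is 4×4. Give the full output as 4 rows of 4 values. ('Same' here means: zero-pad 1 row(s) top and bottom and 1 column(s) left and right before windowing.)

3 38 1 -3
20 15 45 8
18 6 51 38
8 2 2 20

Output[0,0]: The receptive field on the zero-padded input at this output position is [0 0 0 / 0 -3 6 / 0 1 -5]. Elementwise product with the kernel and sum: 0·2 + 0·1 + 0·1 + -3·2 + 6·1 + 0·1 + 1·3.
Output[0,1]: The receptive field on the zero-padded input at this output position is [0 0 0 / 6 5 9 / -5 6 7]. Elementwise product with the kernel and sum: 0·2 + 0·1 + 6·1 + 5·2 + 9·1 + -5·1 + 6·3.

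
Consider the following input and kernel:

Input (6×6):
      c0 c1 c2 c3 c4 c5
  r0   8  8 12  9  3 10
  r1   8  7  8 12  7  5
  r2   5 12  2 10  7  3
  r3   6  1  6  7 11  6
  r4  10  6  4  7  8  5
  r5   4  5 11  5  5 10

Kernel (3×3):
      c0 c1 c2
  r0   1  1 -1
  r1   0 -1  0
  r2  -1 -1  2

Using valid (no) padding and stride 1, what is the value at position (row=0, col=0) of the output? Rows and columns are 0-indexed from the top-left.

-16

The receptive field on the input at this output position is [8 8 12 / 8 7 8 / 5 12 2]. Elementwise product with the kernel and sum: 8·1 + 8·1 + 12·-1 + 7·-1 + 5·-1 + 12·-1 + 2·2.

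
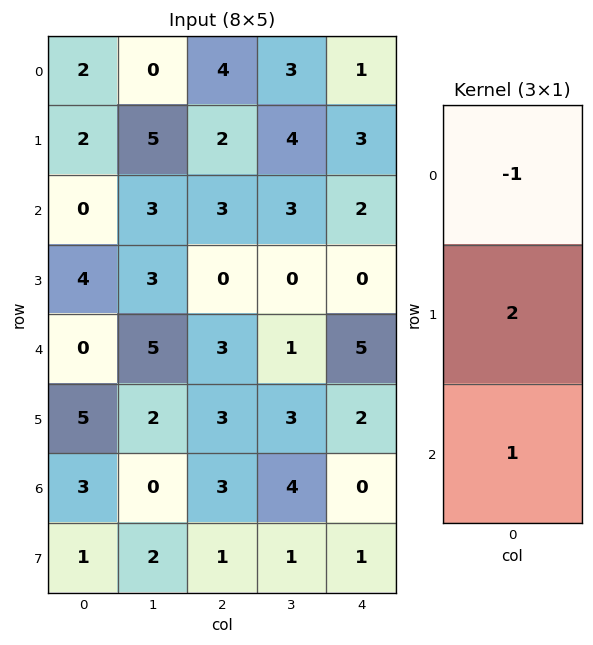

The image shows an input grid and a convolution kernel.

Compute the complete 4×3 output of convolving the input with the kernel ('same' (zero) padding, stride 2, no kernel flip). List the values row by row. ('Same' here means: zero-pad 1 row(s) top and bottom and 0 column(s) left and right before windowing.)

Output[0,0]: The receptive field on the zero-padded input at this output position is [0 / 2 / 2]. Elementwise product with the kernel and sum: 0·-1 + 2·2 + 2·1.

6 10 5
2 4 1
1 9 12
2 4 -1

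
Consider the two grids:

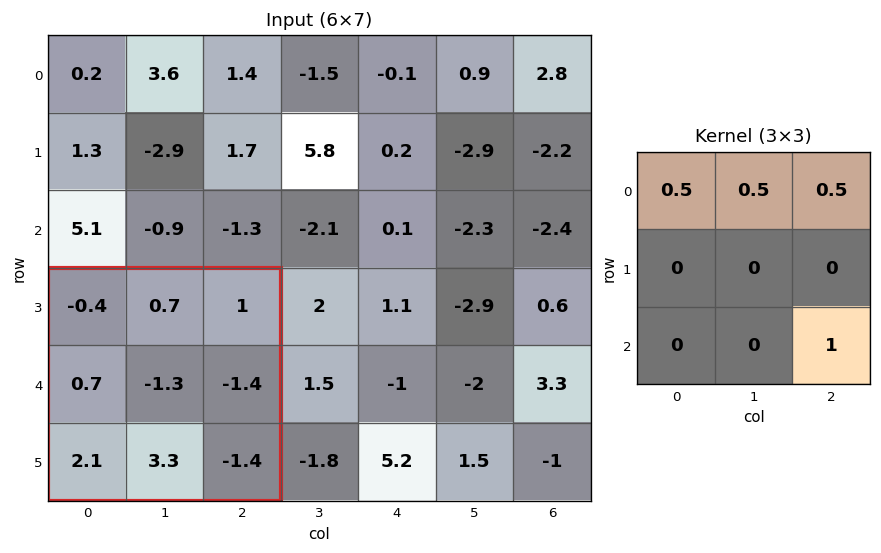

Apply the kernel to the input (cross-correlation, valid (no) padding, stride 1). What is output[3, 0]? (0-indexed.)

The receptive field on the input at this output position is [-0.4 0.7 1 / 0.7 -1.3 -1.4 / 2.1 3.3 -1.4]. Elementwise product with the kernel and sum: -0.4·0.5 + 0.7·0.5 + 1·0.5 + -1.4·1.

-0.75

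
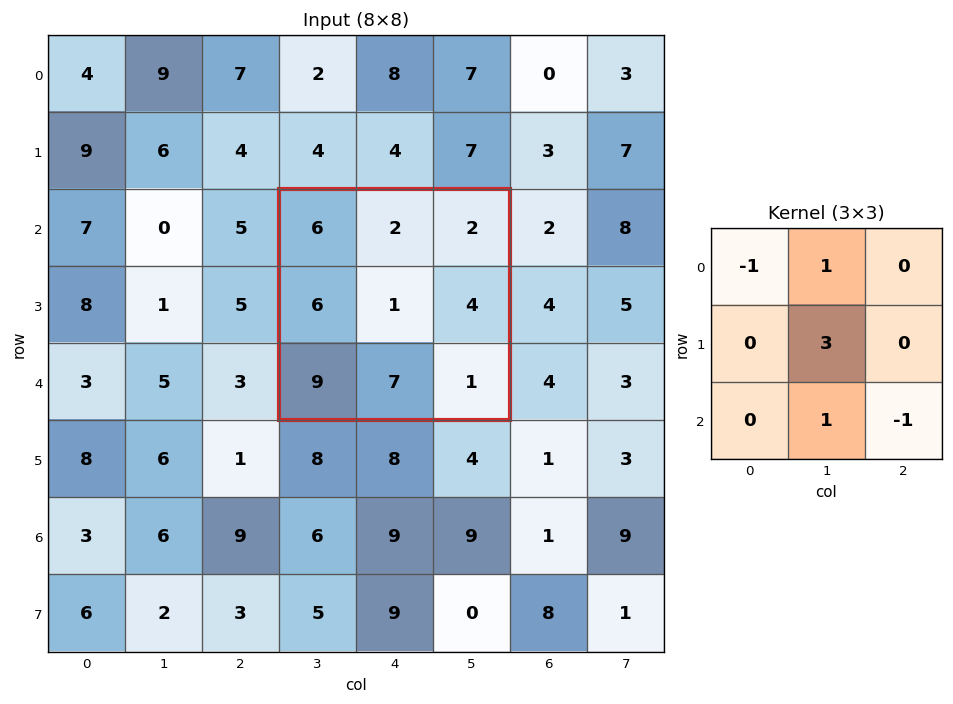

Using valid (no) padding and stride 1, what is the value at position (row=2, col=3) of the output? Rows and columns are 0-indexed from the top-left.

The receptive field on the input at this output position is [6 2 2 / 6 1 4 / 9 7 1]. Elementwise product with the kernel and sum: 6·-1 + 2·1 + 1·3 + 7·1 + 1·-1.

5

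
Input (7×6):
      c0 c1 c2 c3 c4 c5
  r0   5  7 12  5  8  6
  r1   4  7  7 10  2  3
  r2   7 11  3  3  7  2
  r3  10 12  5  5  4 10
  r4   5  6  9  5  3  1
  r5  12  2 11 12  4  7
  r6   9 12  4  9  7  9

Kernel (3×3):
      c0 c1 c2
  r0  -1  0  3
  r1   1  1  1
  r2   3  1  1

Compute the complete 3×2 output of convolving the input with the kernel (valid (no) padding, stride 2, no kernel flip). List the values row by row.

84 50
59 67
90 55

Output[0,0]: The receptive field on the input at this output position is [5 7 12 / 4 7 7 / 7 11 3]. Elementwise product with the kernel and sum: 5·-1 + 12·3 + 4·1 + 7·1 + 7·1 + 7·3 + 11·1 + 3·1.
Output[0,1]: The receptive field on the input at this output position is [12 5 8 / 7 10 2 / 3 3 7]. Elementwise product with the kernel and sum: 12·-1 + 8·3 + 7·1 + 10·1 + 2·1 + 3·3 + 3·1 + 7·1.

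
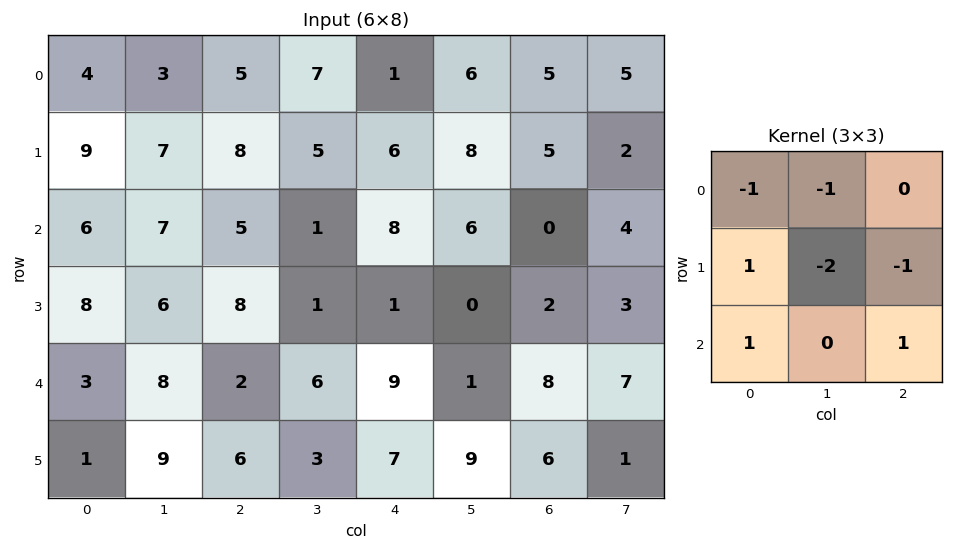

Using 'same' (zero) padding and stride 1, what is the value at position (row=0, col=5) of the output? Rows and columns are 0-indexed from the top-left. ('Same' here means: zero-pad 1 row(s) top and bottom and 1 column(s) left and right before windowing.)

The receptive field on the zero-padded input at this output position is [0 0 0 / 1 6 5 / 6 8 5]. Elementwise product with the kernel and sum: 0·-1 + 0·-1 + 1·1 + 6·-2 + 5·-1 + 6·1 + 5·1.

-5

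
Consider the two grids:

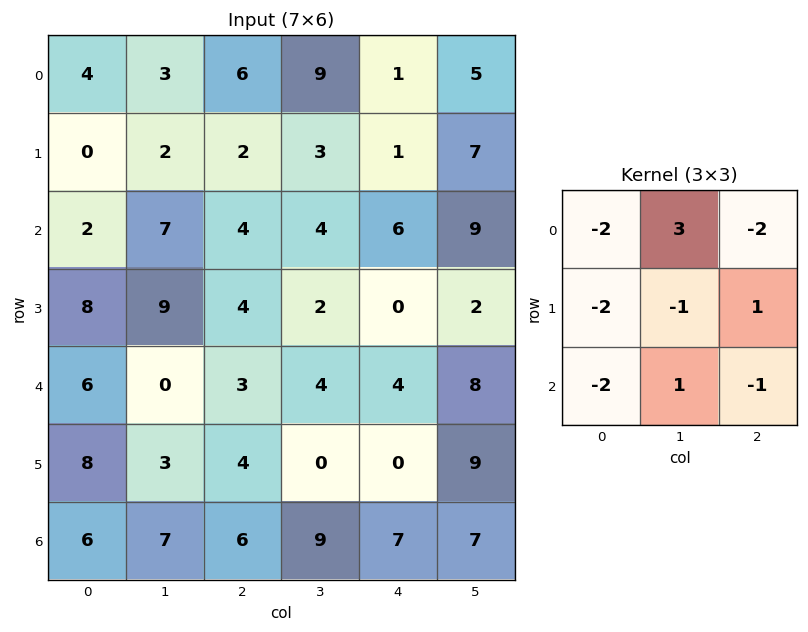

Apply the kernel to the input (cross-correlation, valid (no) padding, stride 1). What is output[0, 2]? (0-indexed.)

The receptive field on the input at this output position is [6 9 1 / 2 3 1 / 4 4 6]. Elementwise product with the kernel and sum: 6·-2 + 9·3 + 1·-2 + 2·-2 + 3·-1 + 1·1 + 4·-2 + 4·1 + 6·-1.

-3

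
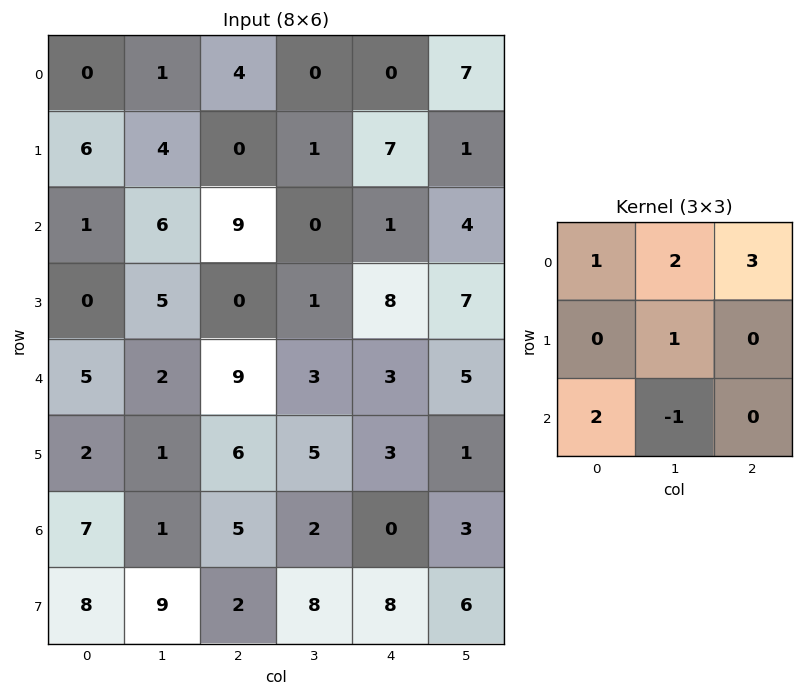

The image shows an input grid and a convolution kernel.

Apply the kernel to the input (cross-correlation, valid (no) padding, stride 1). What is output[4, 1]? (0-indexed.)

32

The receptive field on the input at this output position is [2 9 3 / 1 6 5 / 1 5 2]. Elementwise product with the kernel and sum: 2·1 + 9·2 + 3·3 + 6·1 + 1·2 + 5·-1.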